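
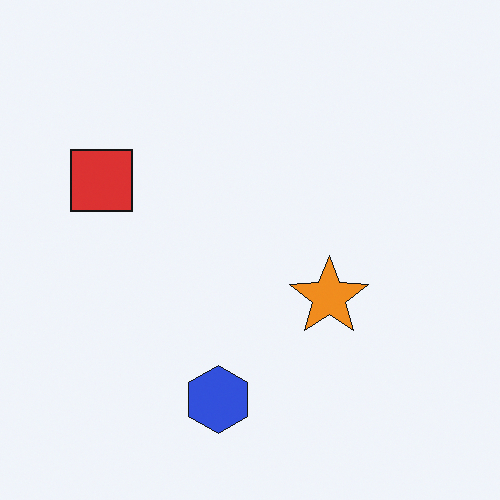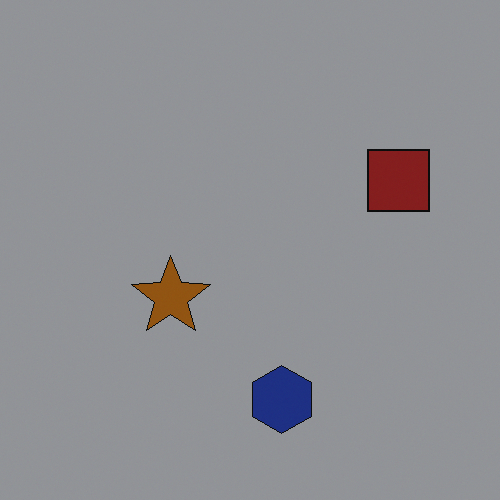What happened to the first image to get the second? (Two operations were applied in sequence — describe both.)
The transformation is: substantially darkened, then flipped horizontally (left ↔ right).

Every pixel — background and shapes alike — is uniformly darkened. The red square is in the left of the first image and the right of the second — shapes on opposite sides of the vertical midline have swapped in a mirror flip.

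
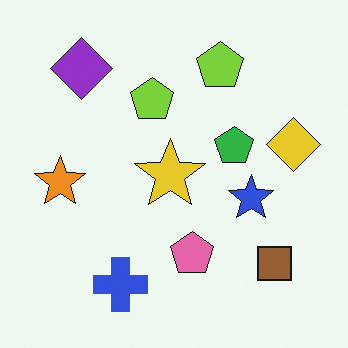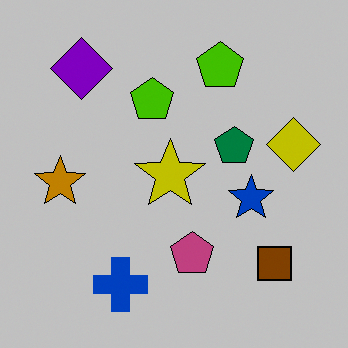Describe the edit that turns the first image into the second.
It was aggressively posterized.

Each flat color has snapped to a coarser quantized level — most visibly, the near-white background has dropped to a flat grey.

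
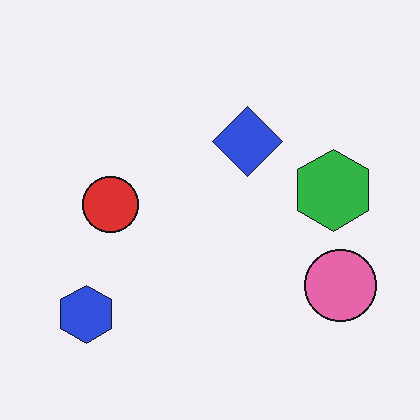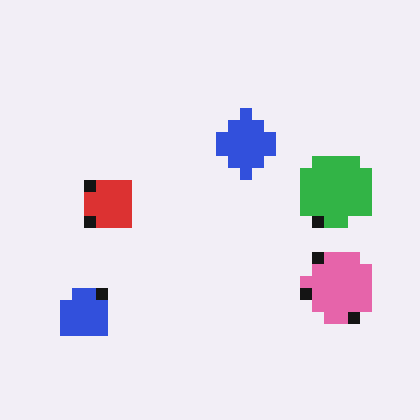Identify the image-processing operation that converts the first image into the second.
This is the original image heavily pixelated into large blocks.

Shapes are reduced to large square blocks; fine edges and outlines are lost — a downscale-then-upscale (mosaic) effect.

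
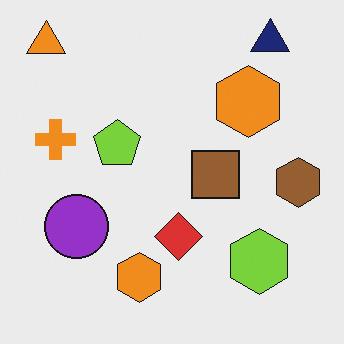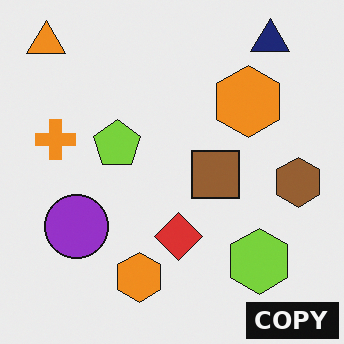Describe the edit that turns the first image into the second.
It was watermarked with the text "COPY" in the lower-right corner.

A dark label reading "COPY" appears in the lower-right corner.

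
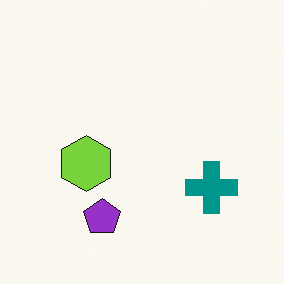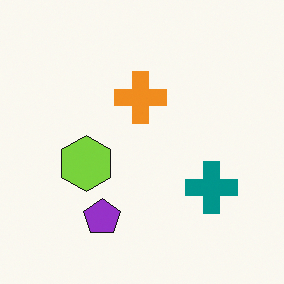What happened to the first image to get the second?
The image was overlaid with an additional orange cross.

An orange cross appears in the second image that is absent from the first.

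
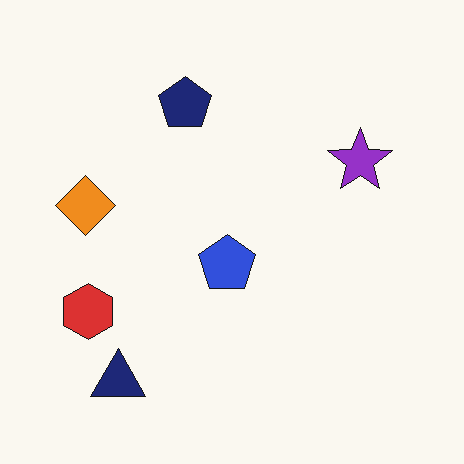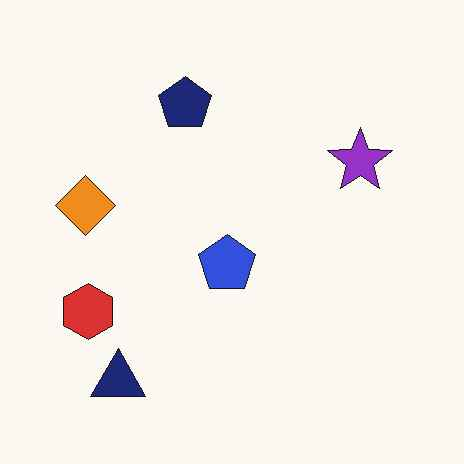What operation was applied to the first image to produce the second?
The transformation is: JPEG-compressed with visible artifacts.

Blocky 8×8 compression artifacts appear around shape edges and the flat background shows ringing — characteristic JPEG degradation.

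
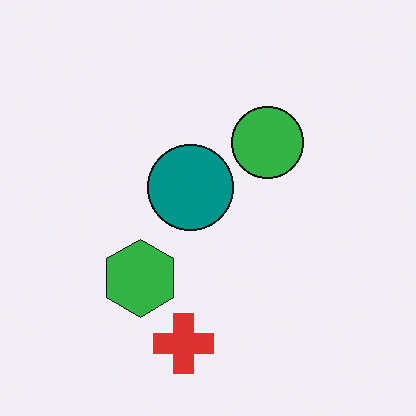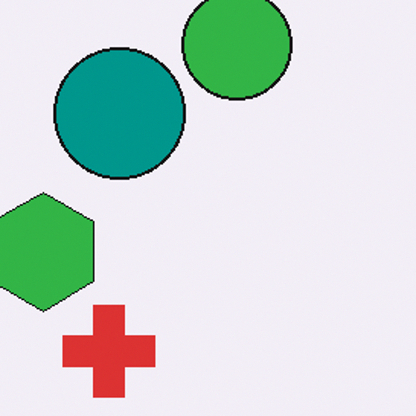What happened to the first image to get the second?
The second image is the first cropped slightly and scaled back up.

The visible shapes are larger and the field of view is narrower; shapes near the original edges may be partly or wholly outside the frame — a crop-and-rescale.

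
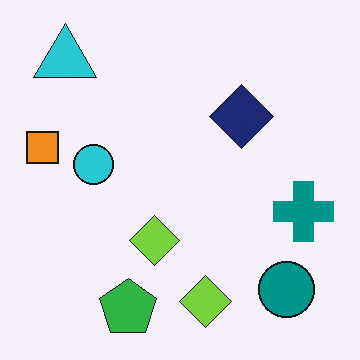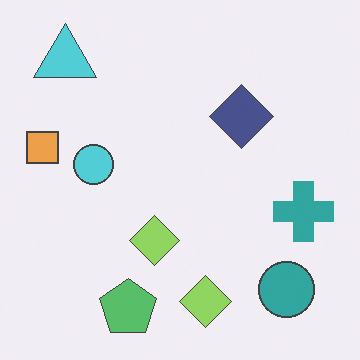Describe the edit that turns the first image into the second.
Given slightly reduced contrast.

Tones are pushed toward mid-grey across the whole image — a global contrast change.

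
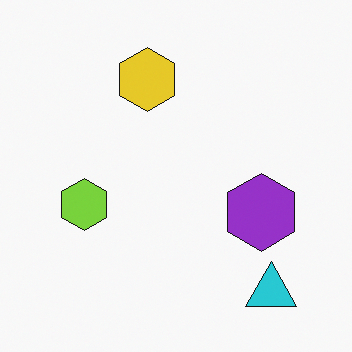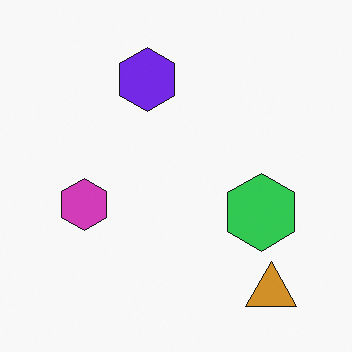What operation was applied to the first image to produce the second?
This is the original image hue-shifted by a large amount.

Every shape's color has rotated by the same amount around the hue wheel — a uniform hue shift.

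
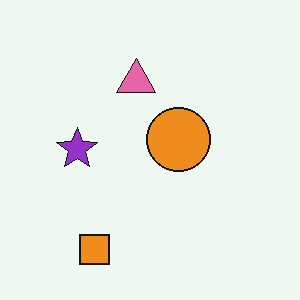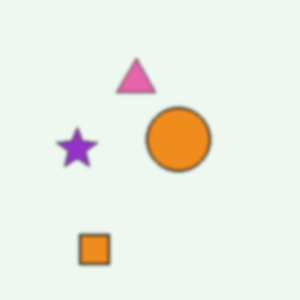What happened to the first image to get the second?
The image was lightly blurred.

Shape edges and outlines are uniformly softened across the whole image.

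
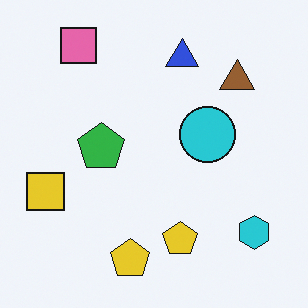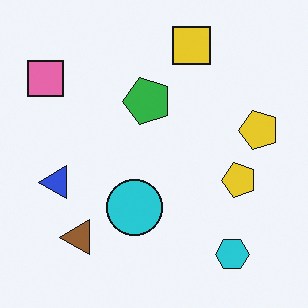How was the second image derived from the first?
The second image is the first transposed (reflected across the top-left ↔ bottom-right diagonal).

Shapes have swapped their row and column positions — what was in the top-right is now in the bottom-left — a diagonal reflection.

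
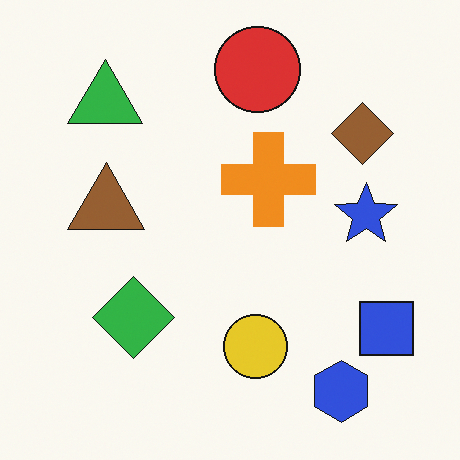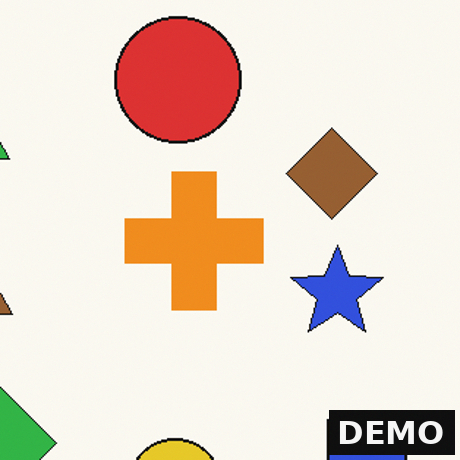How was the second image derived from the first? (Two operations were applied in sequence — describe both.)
The image was cropped to a modestly smaller region and rescaled, then watermarked with the text "DEMO" in the lower-right corner.

The visible shapes are larger and the field of view is narrower; shapes near the original edges may be partly or wholly outside the frame — a crop-and-rescale. A dark label reading "DEMO" appears in the lower-right corner.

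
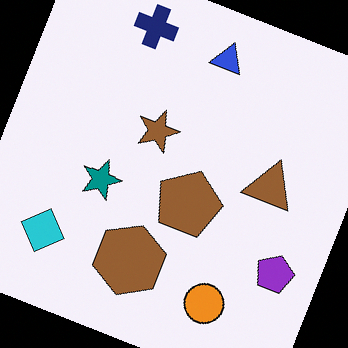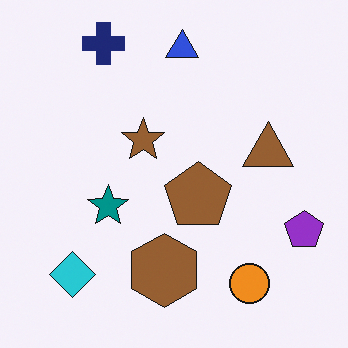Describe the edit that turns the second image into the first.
The image was rotated clockwise by a moderate amount.

Every shape is tilted by the same angle and the image corners show triangular fill wedges — a whole-image rotation by a non-right angle.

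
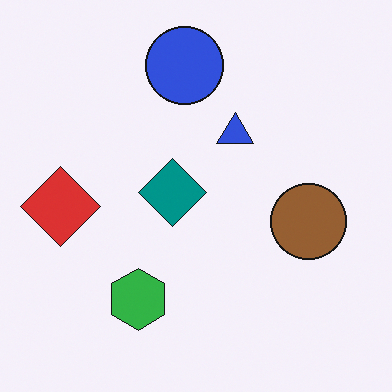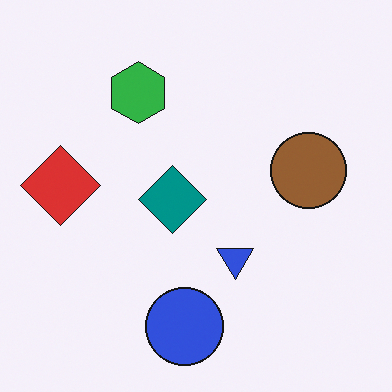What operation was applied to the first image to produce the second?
Flipped vertically (top ↔ bottom).

The blue circle is in the top of the first image and the bottom of the second — shapes on opposite sides of the horizontal midline have swapped in a mirror flip.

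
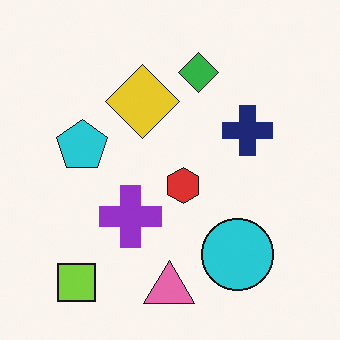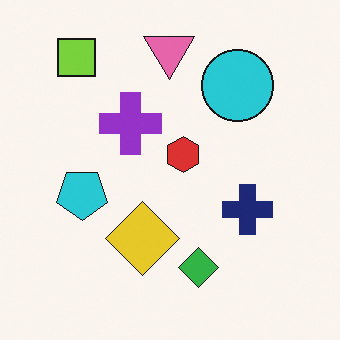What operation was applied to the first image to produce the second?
It was flipped vertically (top ↔ bottom).

The pink triangle is in the bottom of the first image and the top of the second — shapes on opposite sides of the horizontal midline have swapped in a mirror flip.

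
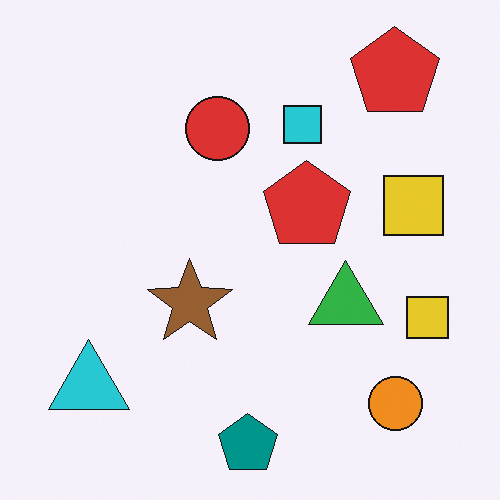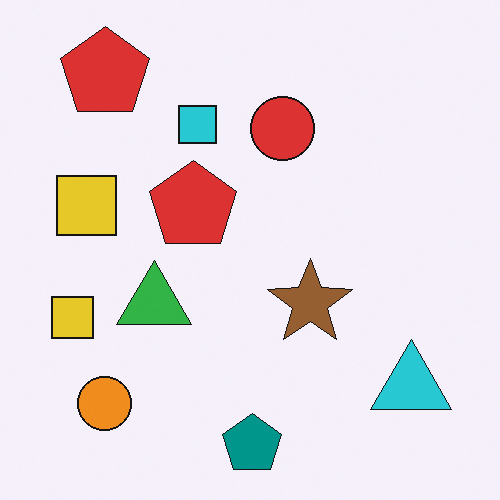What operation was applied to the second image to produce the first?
The first image is the second flipped horizontally (left ↔ right).

The cyan triangle is in the bottom-right of the second image and the bottom-left of the first — shapes on opposite sides of the vertical midline have swapped in a mirror flip.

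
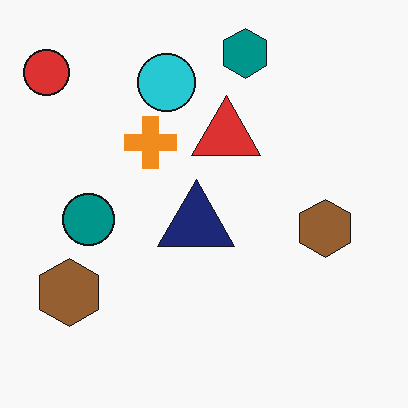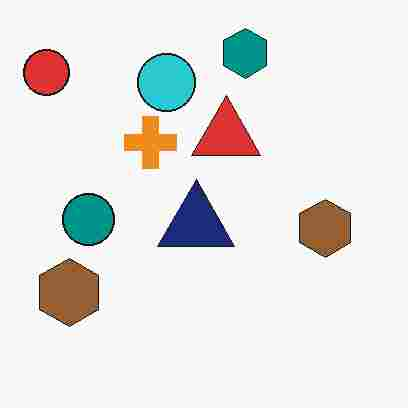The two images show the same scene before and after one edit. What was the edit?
The second image is the first degraded with heavy JPEG compression.

Blocky 8×8 compression artifacts appear around shape edges and the flat background shows ringing — characteristic JPEG degradation.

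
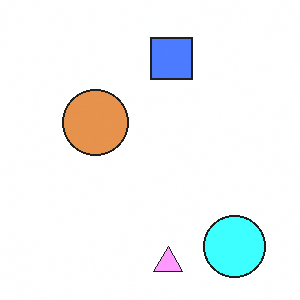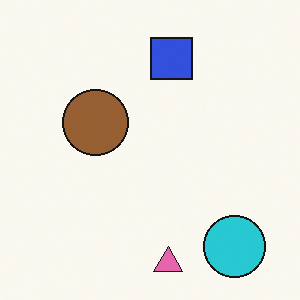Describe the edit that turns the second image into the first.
The first image is the second substantially brightened.

Every pixel — background and shapes alike — is uniformly brightened.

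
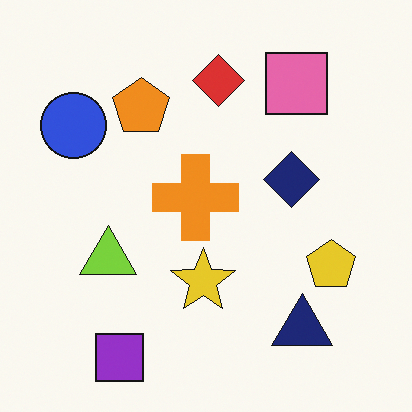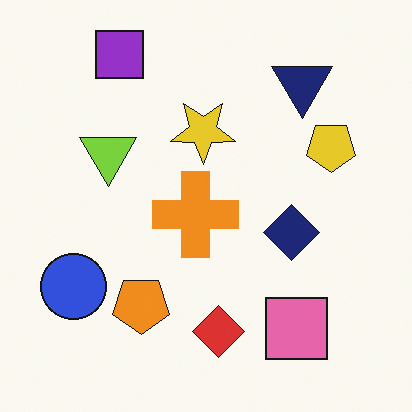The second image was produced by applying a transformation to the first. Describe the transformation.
The transformation is: flipped vertically (top ↔ bottom).

The purple square is in the bottom-left of the first image and the top-left of the second — shapes on opposite sides of the horizontal midline have swapped in a mirror flip.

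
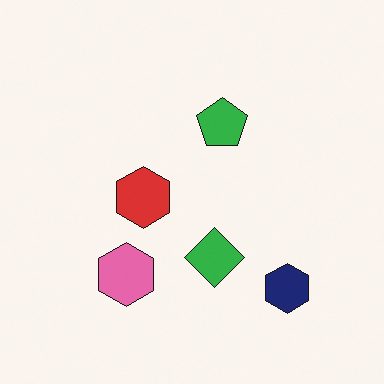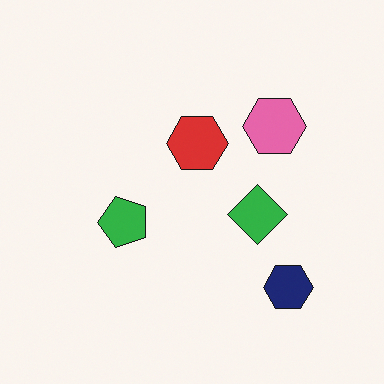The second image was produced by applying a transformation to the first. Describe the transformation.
It was transposed (reflected across the top-left ↔ bottom-right diagonal).

Shapes have swapped their row and column positions — what was in the top-right is now in the bottom-left — a diagonal reflection.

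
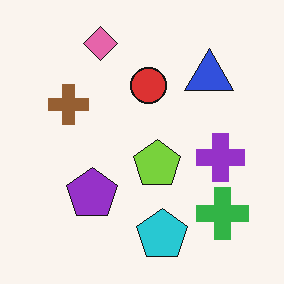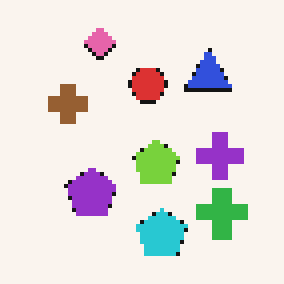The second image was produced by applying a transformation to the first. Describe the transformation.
This is the original image lightly pixelated (a mild mosaic effect).

Shapes are reduced to large square blocks; fine edges and outlines are lost — a downscale-then-upscale (mosaic) effect.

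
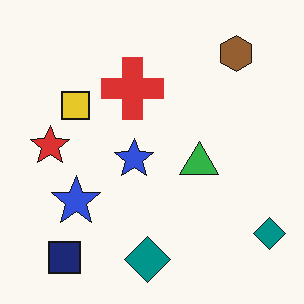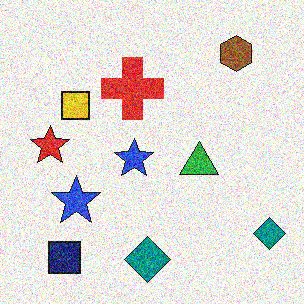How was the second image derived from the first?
This is the original image degraded with a thick layer of grain.

Random speckle covers the whole image, including the flat background.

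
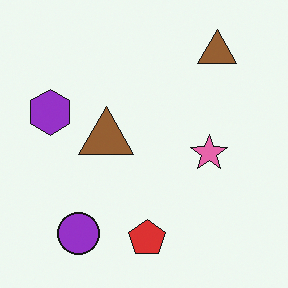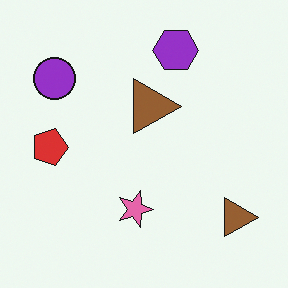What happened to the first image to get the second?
This is the original image rotated 90° clockwise.

The purple circle sits in the bottom-left of the first image and the top-left of the second — consistent with a whole-image 90° clockwise rotation.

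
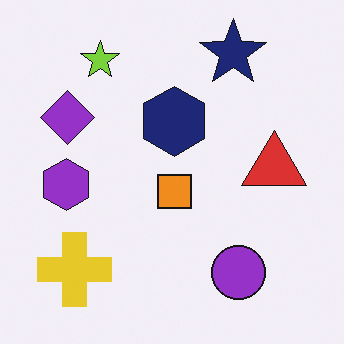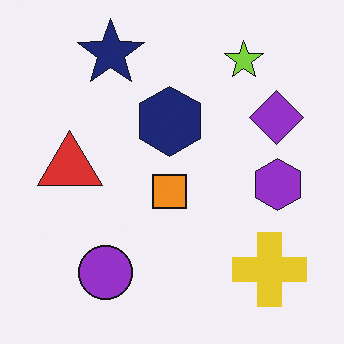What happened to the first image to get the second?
The second image is the first flipped horizontally (left ↔ right).

The purple hexagon is in the left of the first image and the right of the second — shapes on opposite sides of the vertical midline have swapped in a mirror flip.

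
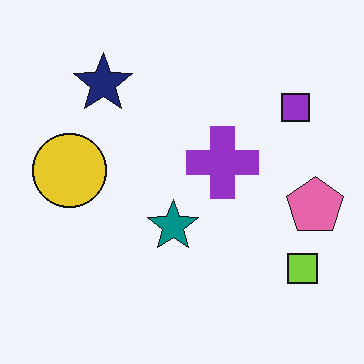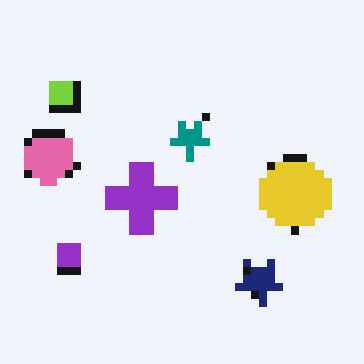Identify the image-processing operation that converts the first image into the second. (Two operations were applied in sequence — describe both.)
The image was rotated 180°, then moderately pixelated.

The lime square sits in the bottom-right of the first image and the top-left of the second — consistent with a whole-image 180° rotation. Shapes are reduced to large square blocks; fine edges and outlines are lost — a downscale-then-upscale (mosaic) effect.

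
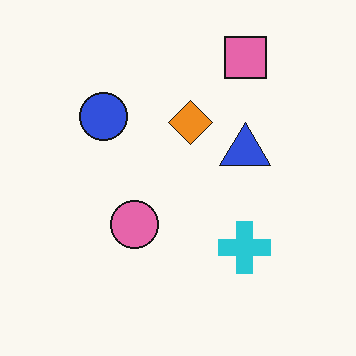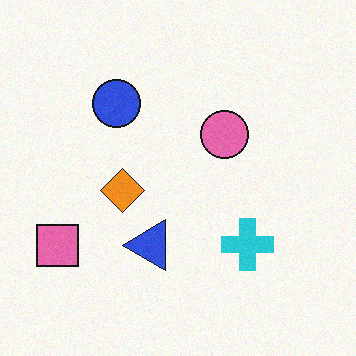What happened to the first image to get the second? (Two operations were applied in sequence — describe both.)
It was degraded with a light layer of grain, then transposed (reflected across the top-left ↔ bottom-right diagonal).

Random speckle covers the whole image, including the flat background. Shapes have swapped their row and column positions — what was in the top-right is now in the bottom-left — a diagonal reflection.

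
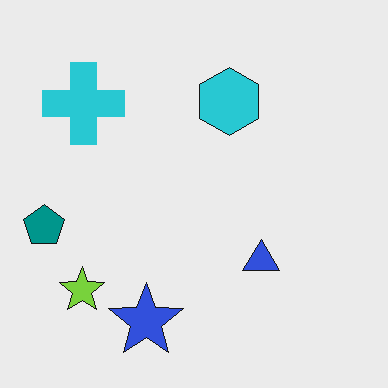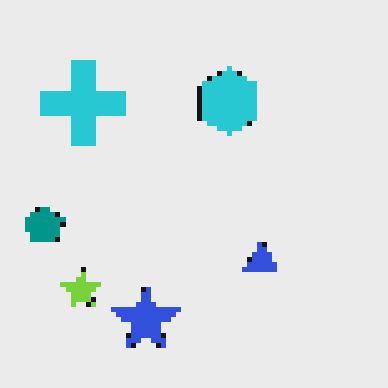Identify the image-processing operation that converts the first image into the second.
The transformation is: lightly pixelated (a mild mosaic effect).

Shapes are reduced to large square blocks; fine edges and outlines are lost — a downscale-then-upscale (mosaic) effect.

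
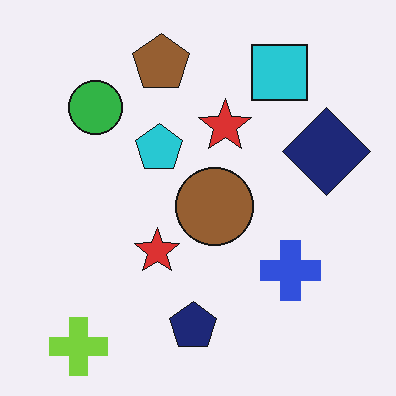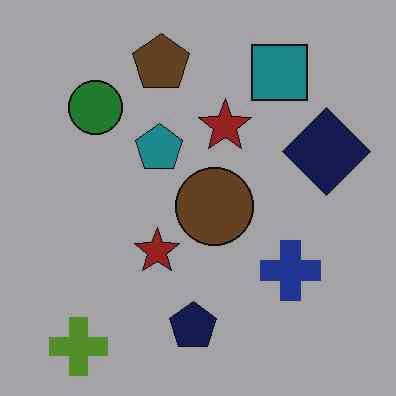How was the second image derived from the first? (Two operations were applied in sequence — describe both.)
The transformation is: degraded with heavy JPEG compression, then substantially darkened.

Blocky 8×8 compression artifacts appear around shape edges and the flat background shows ringing — characteristic JPEG degradation. Every pixel — background and shapes alike — is uniformly darkened.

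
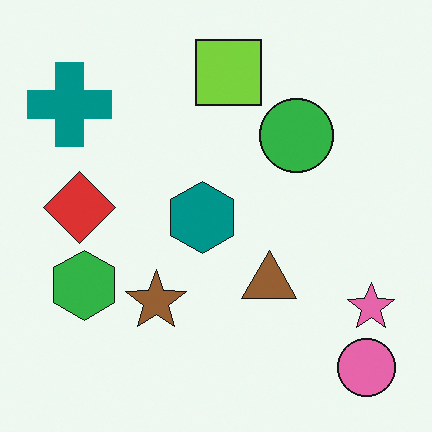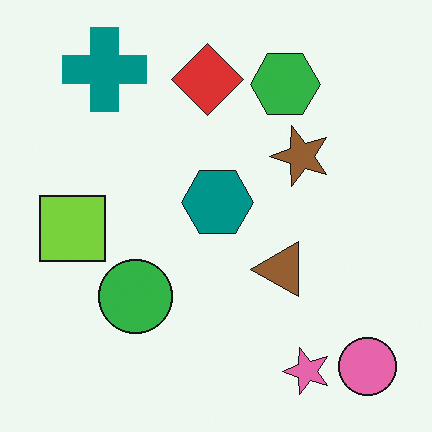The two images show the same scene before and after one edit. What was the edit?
The image was transposed (reflected across the top-left ↔ bottom-right diagonal).

Shapes have swapped their row and column positions — what was in the top-right is now in the bottom-left — a diagonal reflection.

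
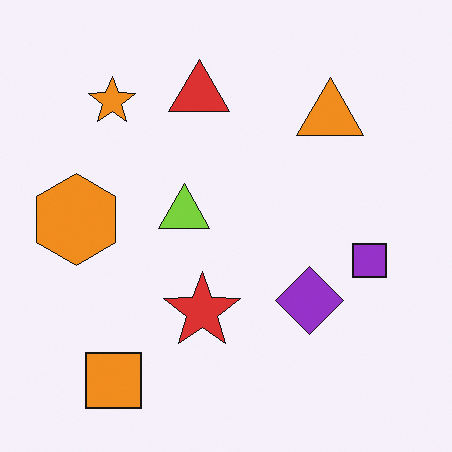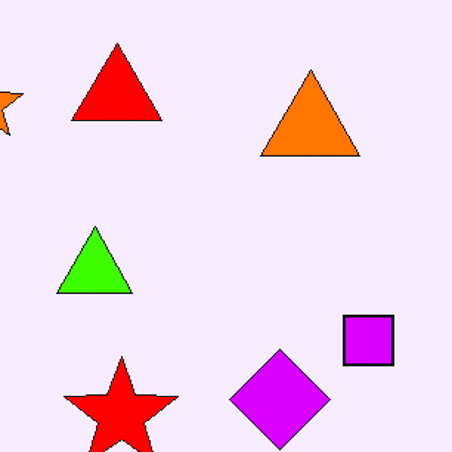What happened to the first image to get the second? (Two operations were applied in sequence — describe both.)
This is the original image cropped slightly and scaled back up, then made much more vivid (saturation change).

The visible shapes are larger and the field of view is narrower; shapes near the original edges may be partly or wholly outside the frame — a crop-and-rescale. All colors are more vivid — a global saturation change.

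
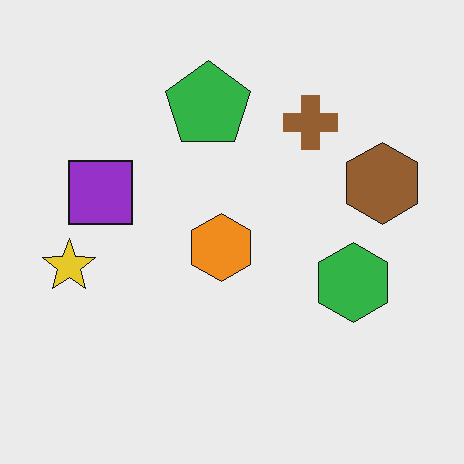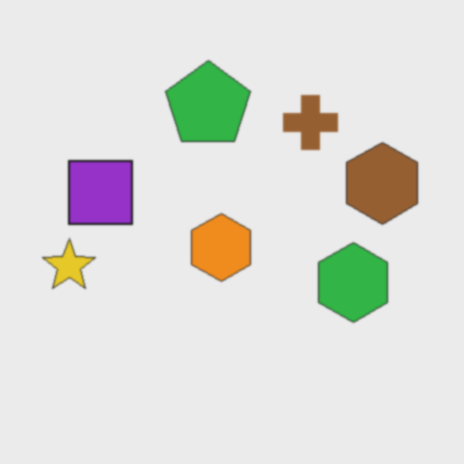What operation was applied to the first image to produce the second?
The second image is the first given a subtle gaussian blur.

Shape edges and outlines are uniformly softened across the whole image.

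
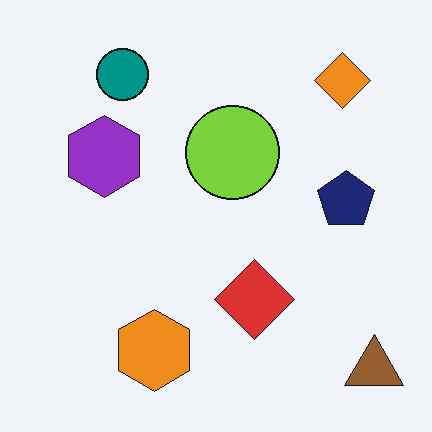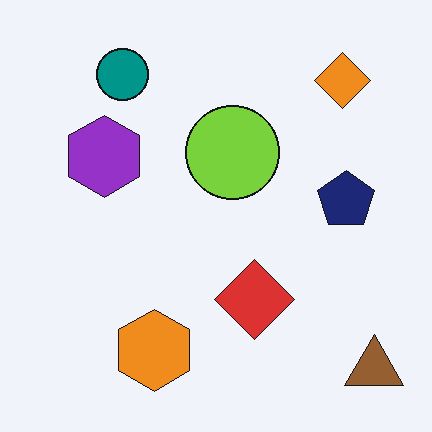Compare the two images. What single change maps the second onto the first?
Given moderate JPEG compression.

Blocky 8×8 compression artifacts appear around shape edges and the flat background shows ringing — characteristic JPEG degradation.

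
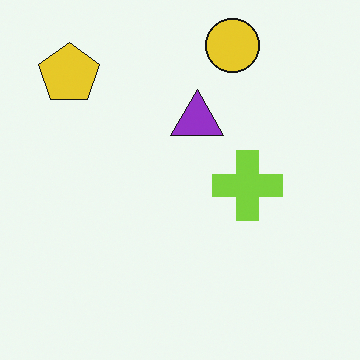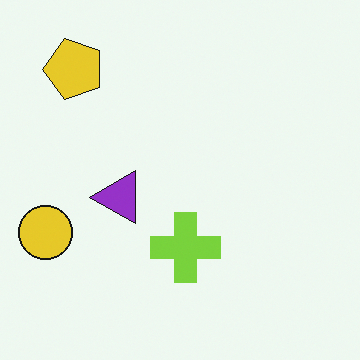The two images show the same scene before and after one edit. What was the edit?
The image was transposed (reflected across the top-left ↔ bottom-right diagonal).

Shapes have swapped their row and column positions — what was in the top-right is now in the bottom-left — a diagonal reflection.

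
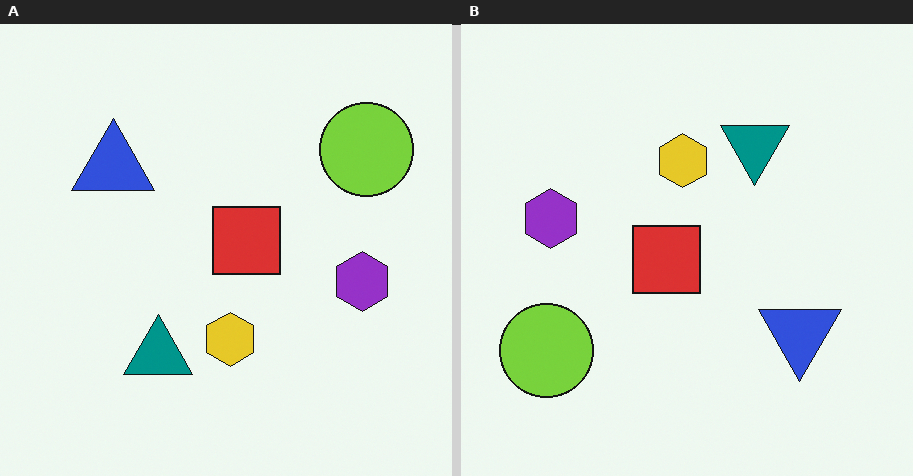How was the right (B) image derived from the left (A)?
This is the original image rotated 180°.

The lime circle sits in the top-right of the left (A) image and the bottom-left of the right (B) — consistent with a whole-image 180° rotation.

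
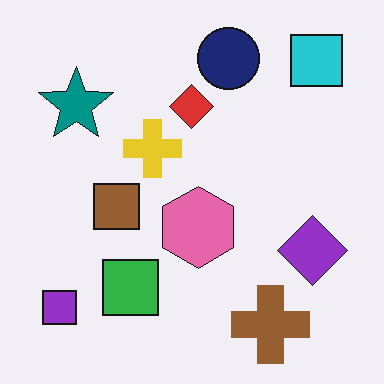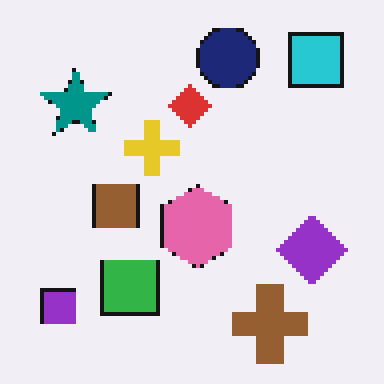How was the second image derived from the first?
It was lightly pixelated (a mild mosaic effect).

Shapes are reduced to large square blocks; fine edges and outlines are lost — a downscale-then-upscale (mosaic) effect.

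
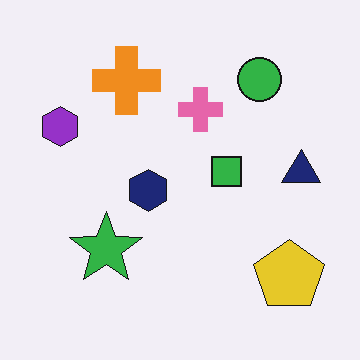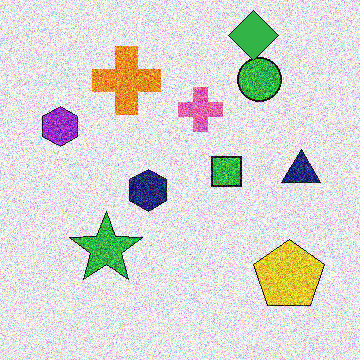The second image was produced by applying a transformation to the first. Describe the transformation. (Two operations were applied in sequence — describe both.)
This is the original image degraded with heavy additive noise, then overlaid with an additional green diamond.

Random speckle covers the whole image, including the flat background. A green diamond appears in the second image that is absent from the first.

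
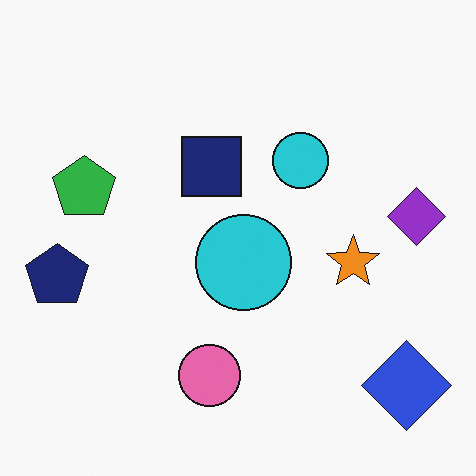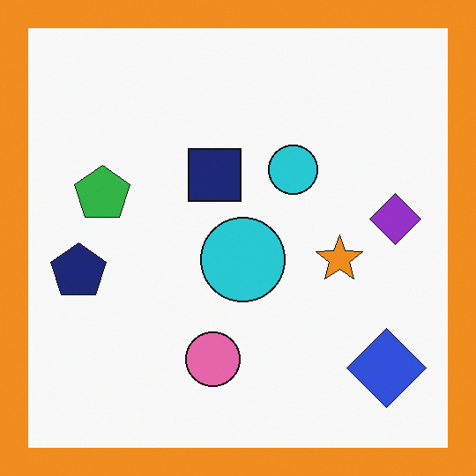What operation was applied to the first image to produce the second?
Framed with a orange border.

A solid orange frame runs around the edge of the second image, with the content slightly shrunk inside it.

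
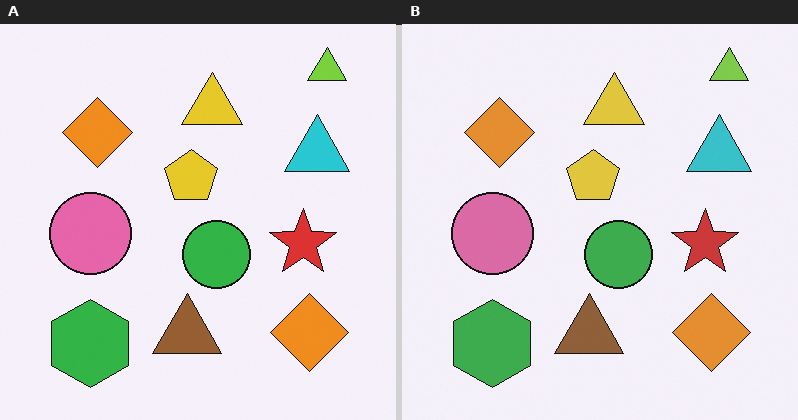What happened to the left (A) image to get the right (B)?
The transformation is: slightly desaturated.

All colors are more muted and greyish — a global saturation change.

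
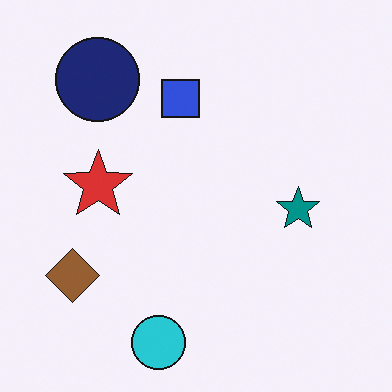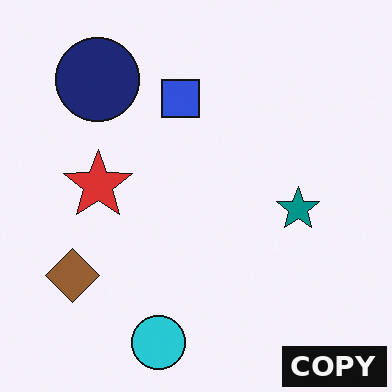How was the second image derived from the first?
The second image is the first watermarked with the text "COPY" in the lower-right corner.

A dark label reading "COPY" appears in the lower-right corner.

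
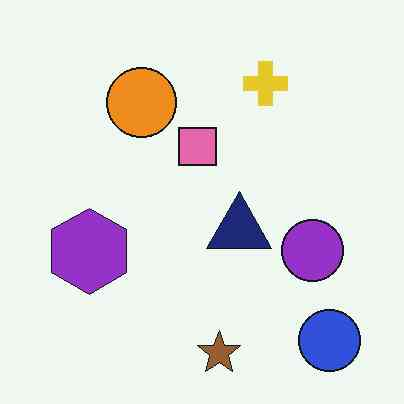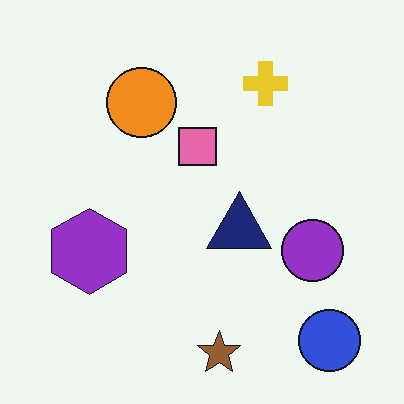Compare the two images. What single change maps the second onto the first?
JPEG-compressed with visible artifacts.

Blocky 8×8 compression artifacts appear around shape edges and the flat background shows ringing — characteristic JPEG degradation.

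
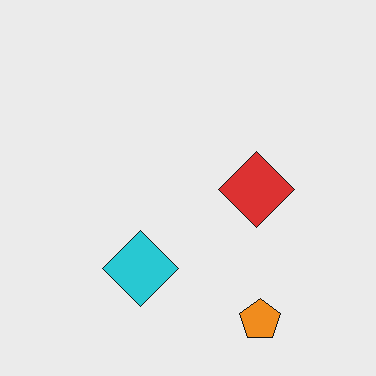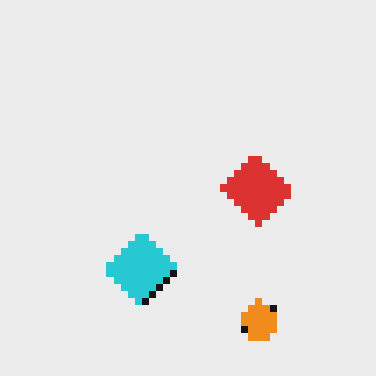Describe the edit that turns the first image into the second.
The image was pixelated into visible square blocks.

Shapes are reduced to large square blocks; fine edges and outlines are lost — a downscale-then-upscale (mosaic) effect.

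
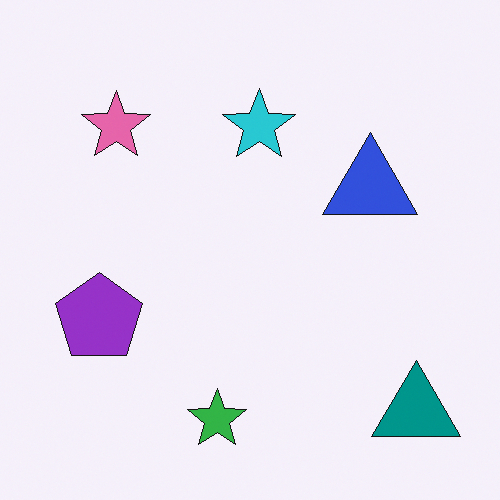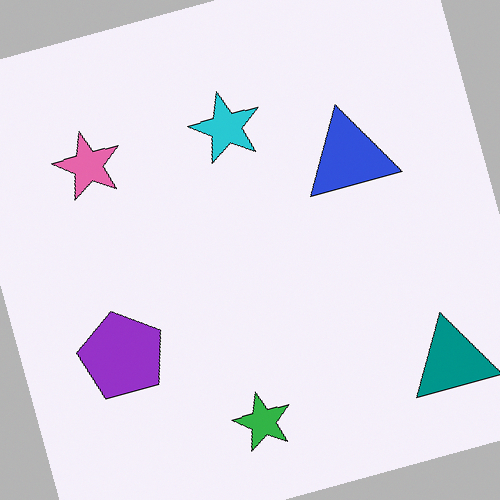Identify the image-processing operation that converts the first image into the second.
The image was rotated counter-clockwise by a clearly visible amount.

Every shape is tilted by the same angle and the image corners show triangular fill wedges — a whole-image rotation by a non-right angle.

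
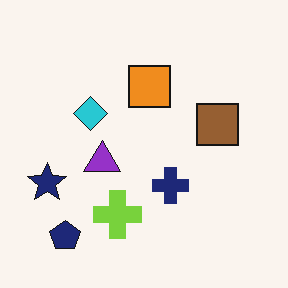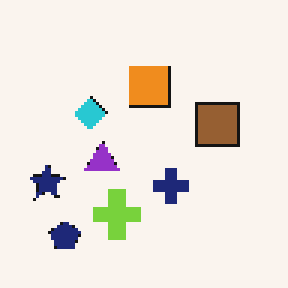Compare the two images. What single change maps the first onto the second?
The second image is the first mildly pixelated.

Shapes are reduced to large square blocks; fine edges and outlines are lost — a downscale-then-upscale (mosaic) effect.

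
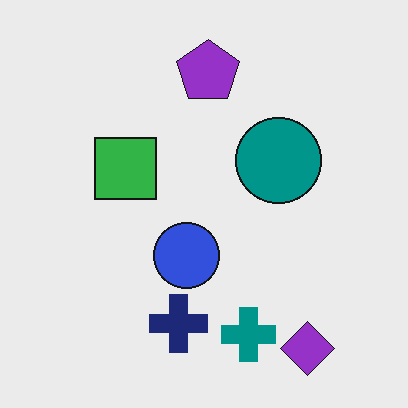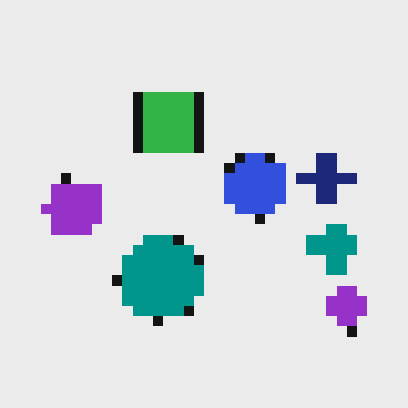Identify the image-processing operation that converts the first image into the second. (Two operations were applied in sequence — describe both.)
The image was heavily pixelated into large blocks, then transposed (reflected across the top-left ↔ bottom-right diagonal).

Shapes are reduced to large square blocks; fine edges and outlines are lost — a downscale-then-upscale (mosaic) effect. Shapes have swapped their row and column positions — what was in the top-right is now in the bottom-left — a diagonal reflection.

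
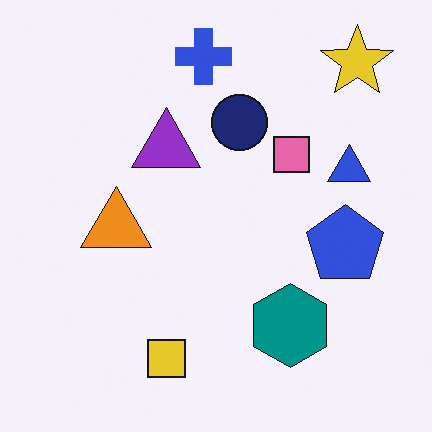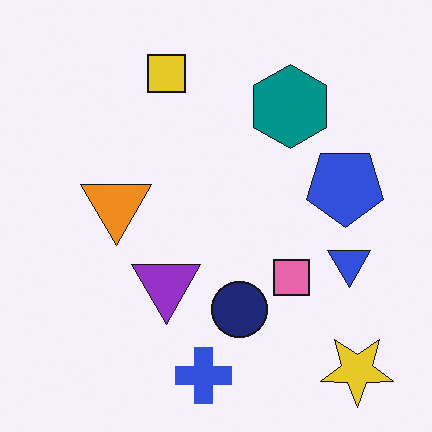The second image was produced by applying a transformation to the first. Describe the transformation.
It was flipped vertically (top ↔ bottom).

The blue cross is in the top of the first image and the bottom of the second — shapes on opposite sides of the horizontal midline have swapped in a mirror flip.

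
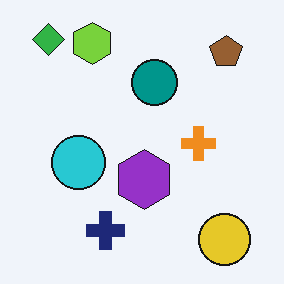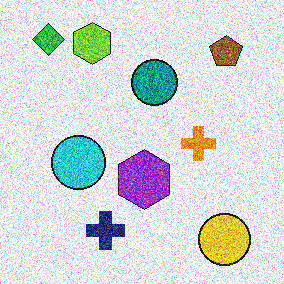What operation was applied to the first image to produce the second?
This is the original image degraded with heavy additive noise.

Random speckle covers the whole image, including the flat background.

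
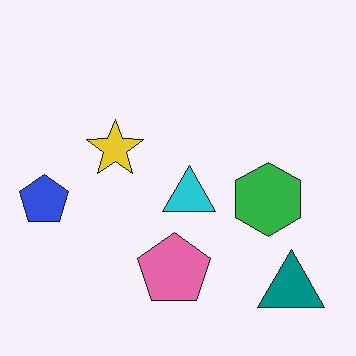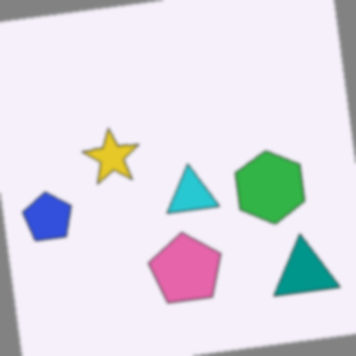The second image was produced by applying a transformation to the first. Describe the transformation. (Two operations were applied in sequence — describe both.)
Rotated counter-clockwise by a few degrees, then lightly blurred.

Every shape is tilted by the same angle and the image corners show triangular fill wedges — a whole-image rotation by a non-right angle. Shape edges and outlines are uniformly softened across the whole image.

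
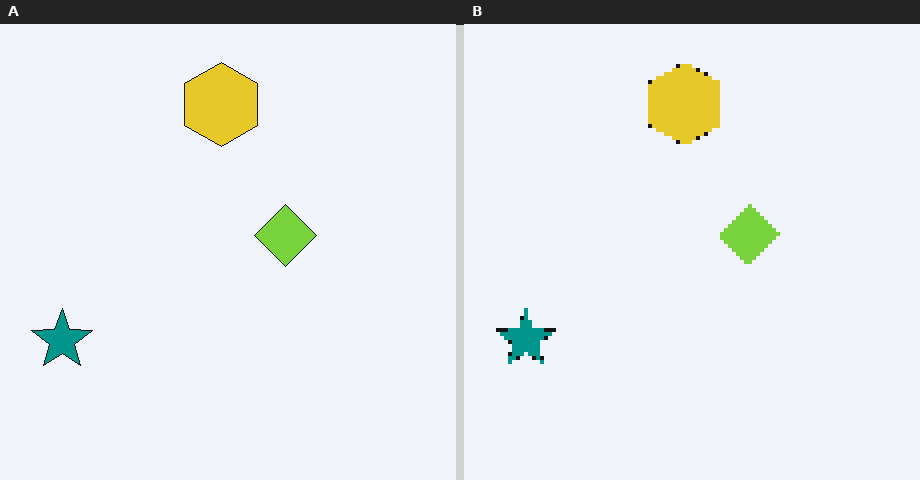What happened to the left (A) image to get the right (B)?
Lightly pixelated (a mild mosaic effect).

Shapes are reduced to large square blocks; fine edges and outlines are lost — a downscale-then-upscale (mosaic) effect.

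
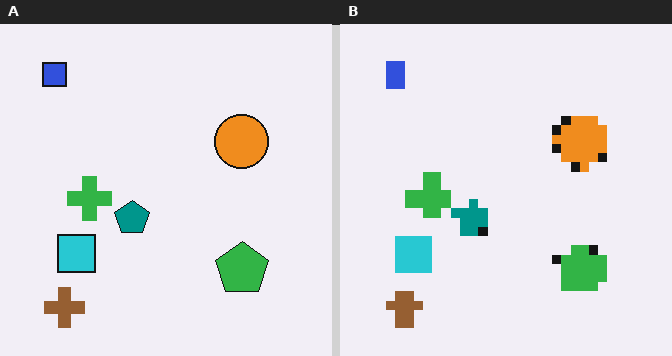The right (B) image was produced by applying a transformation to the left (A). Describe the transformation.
This is the original image coarsely pixelated.

Shapes are reduced to large square blocks; fine edges and outlines are lost — a downscale-then-upscale (mosaic) effect.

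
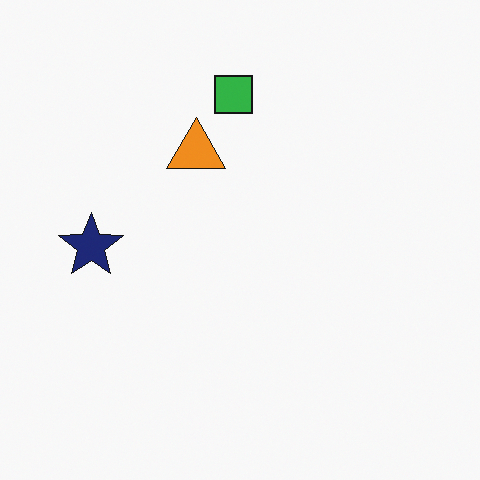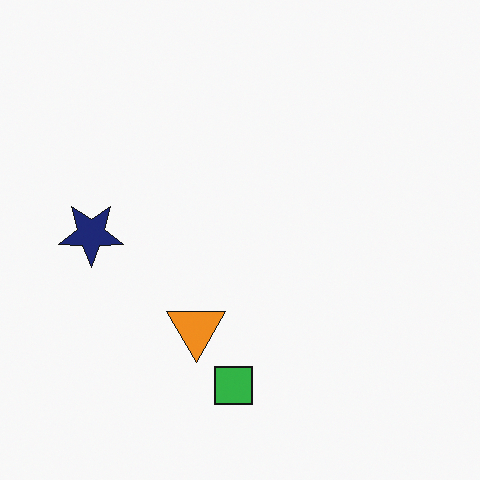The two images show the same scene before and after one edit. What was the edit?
This is the original image flipped vertically (top ↔ bottom).

The green square is in the top of the first image and the bottom of the second — shapes on opposite sides of the horizontal midline have swapped in a mirror flip.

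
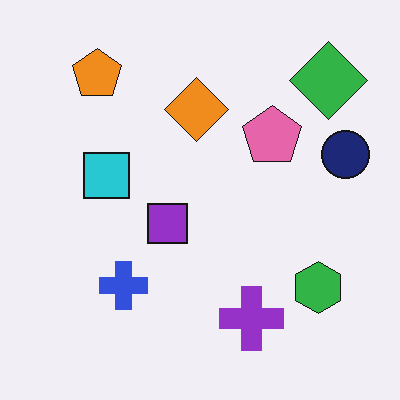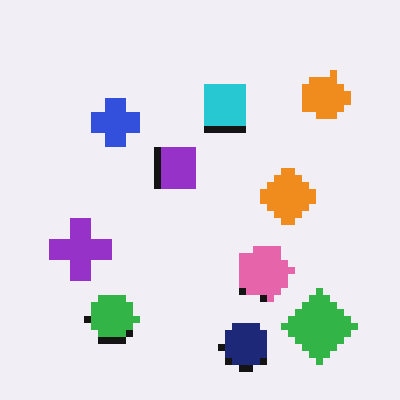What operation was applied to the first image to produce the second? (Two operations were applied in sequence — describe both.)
Rotated 90° clockwise, then moderately pixelated.

The green diamond sits in the top-right of the first image and the bottom-right of the second — consistent with a whole-image 90° clockwise rotation. Shapes are reduced to large square blocks; fine edges and outlines are lost — a downscale-then-upscale (mosaic) effect.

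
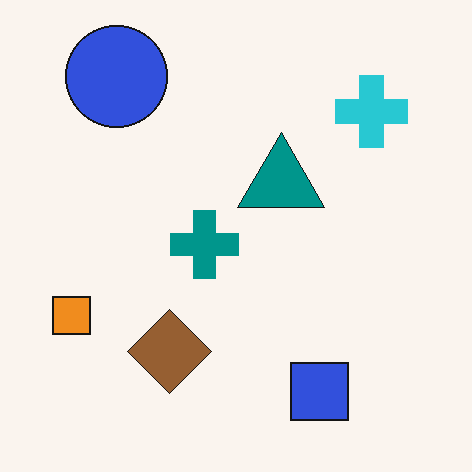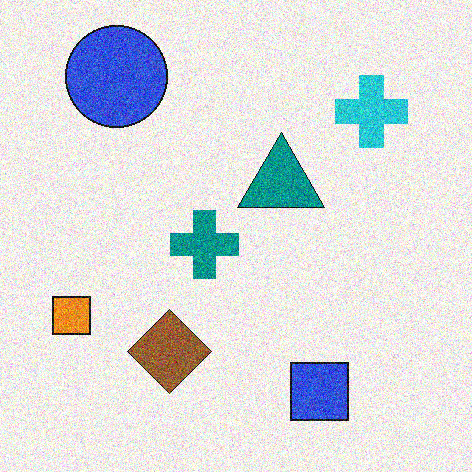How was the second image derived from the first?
This is the original image degraded with a thick layer of grain.

Random speckle covers the whole image, including the flat background.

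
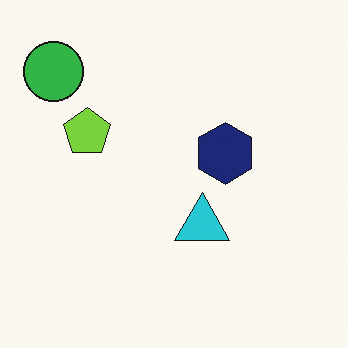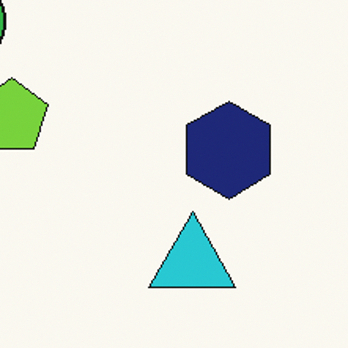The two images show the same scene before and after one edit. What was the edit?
The second image is the first cropped slightly and scaled back up.

The visible shapes are larger and the field of view is narrower; shapes near the original edges may be partly or wholly outside the frame — a crop-and-rescale.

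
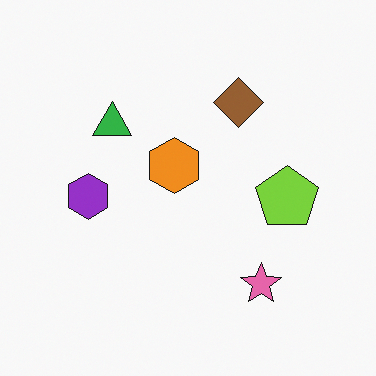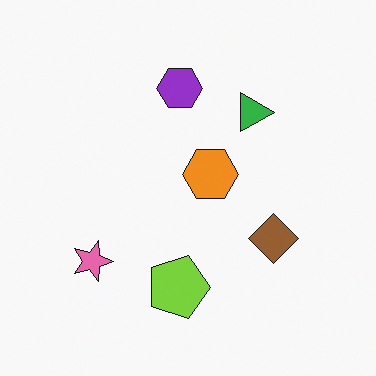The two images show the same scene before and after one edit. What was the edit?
The image was rotated 90° clockwise.

The pink star sits in the bottom-right of the first image and the bottom-left of the second — consistent with a whole-image 90° clockwise rotation.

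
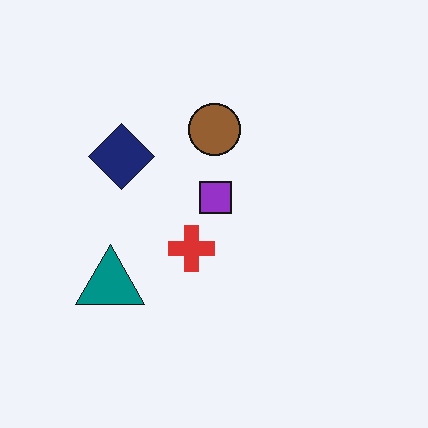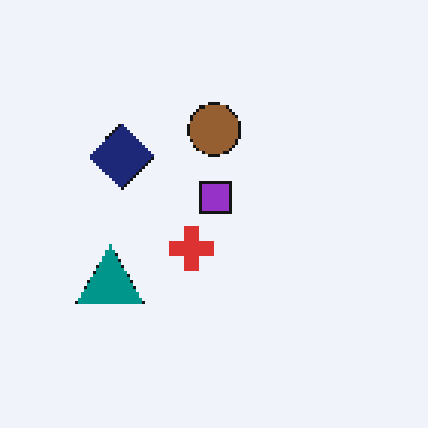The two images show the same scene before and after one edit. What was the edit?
Lightly pixelated (a mild mosaic effect).

Shapes are reduced to large square blocks; fine edges and outlines are lost — a downscale-then-upscale (mosaic) effect.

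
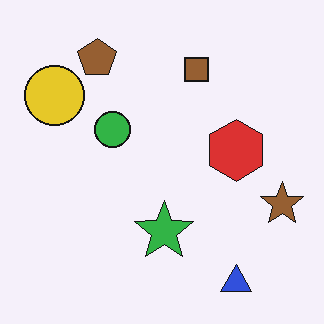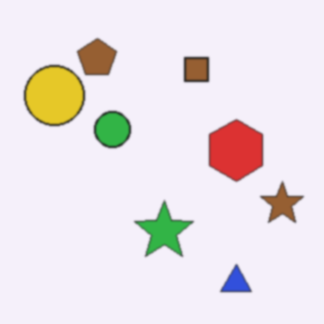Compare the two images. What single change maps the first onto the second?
The image was given a subtle gaussian blur.

Shape edges and outlines are uniformly softened across the whole image.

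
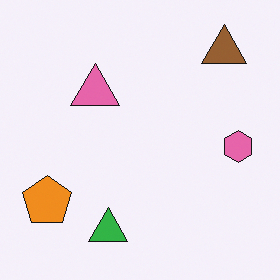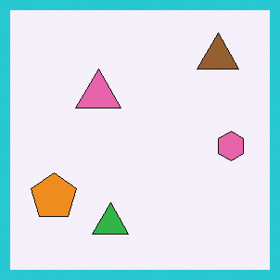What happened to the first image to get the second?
The transformation is: framed with a cyan border.

A solid cyan frame runs around the edge of the second image, with the content slightly shrunk inside it.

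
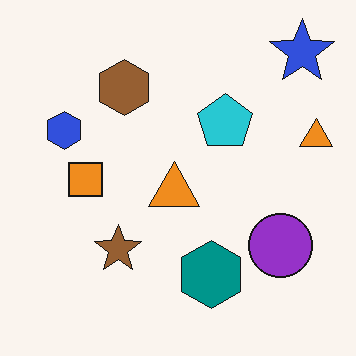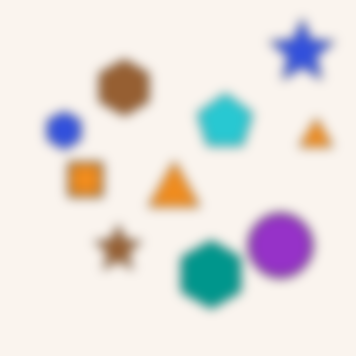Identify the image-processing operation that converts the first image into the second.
It was strongly gaussian-blurred.

Shape edges and outlines are uniformly softened across the whole image.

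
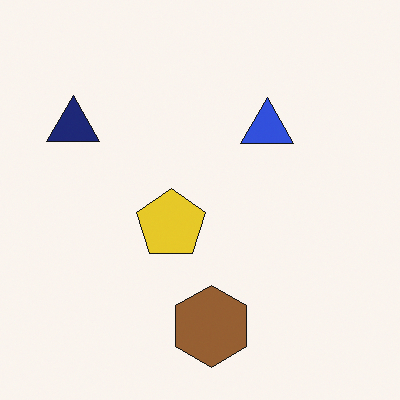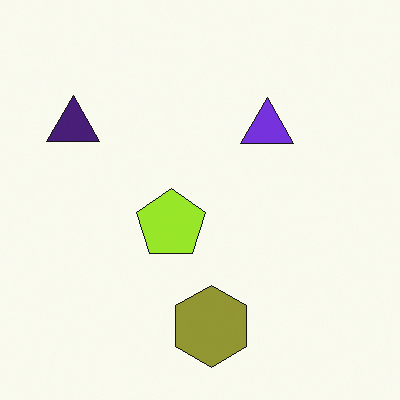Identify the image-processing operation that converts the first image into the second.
Hue-shifted slightly.

Every shape's color has rotated by the same amount around the hue wheel — a uniform hue shift.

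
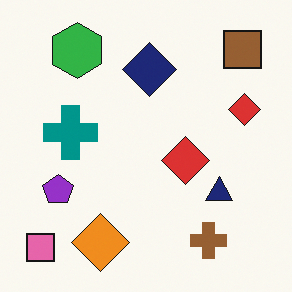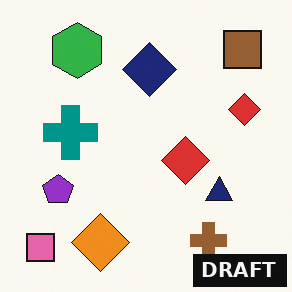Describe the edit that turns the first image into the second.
The image was watermarked with the text "DRAFT" in the lower-right corner.

A dark label reading "DRAFT" appears in the lower-right corner.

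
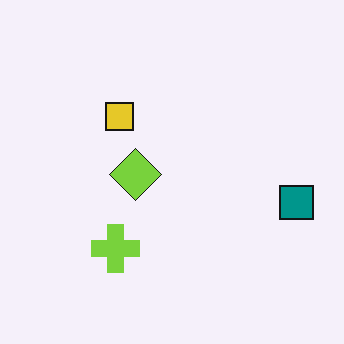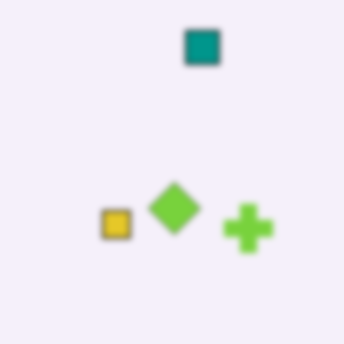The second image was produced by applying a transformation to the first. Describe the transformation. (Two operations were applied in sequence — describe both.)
Rotated 90° counter-clockwise, then moderately blurred.

The teal square sits in the right of the first image and the top of the second — consistent with a whole-image 90° counter-clockwise rotation. Shape edges and outlines are uniformly softened across the whole image.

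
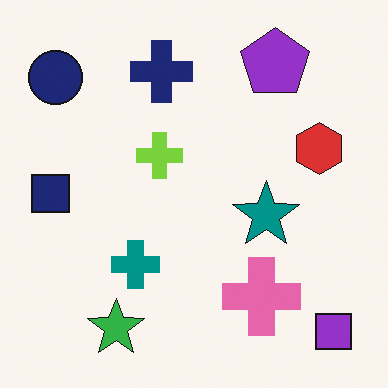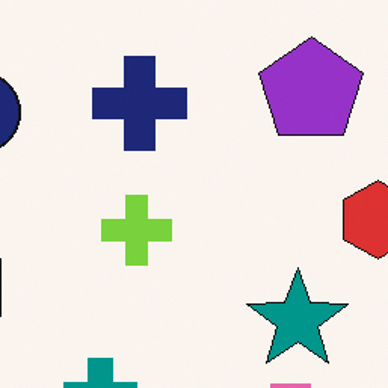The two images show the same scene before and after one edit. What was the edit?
It was cropped slightly and scaled back up.

The visible shapes are larger and the field of view is narrower; shapes near the original edges may be partly or wholly outside the frame — a crop-and-rescale.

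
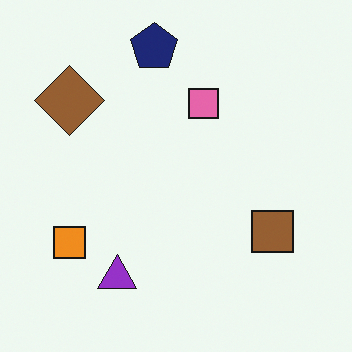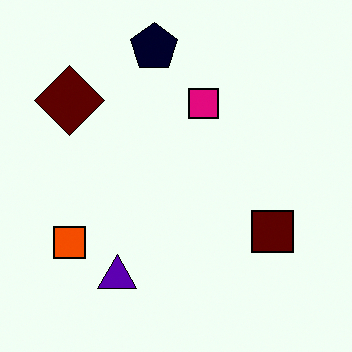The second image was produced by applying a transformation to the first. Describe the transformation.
This is the original image given much higher contrast.

Tones are pushed away from mid-grey across the whole image — a global contrast change.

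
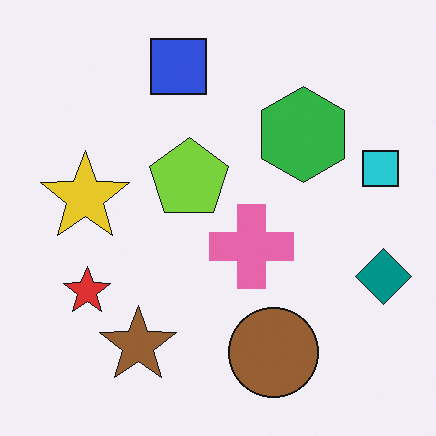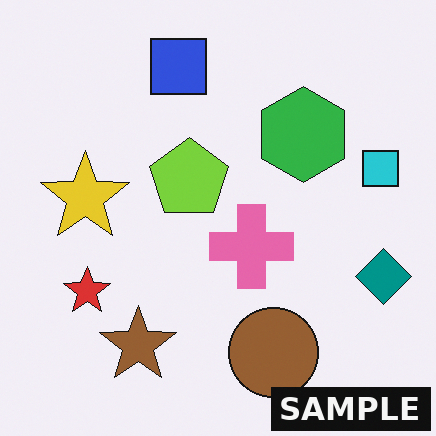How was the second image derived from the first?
This is the original image watermarked with the text "SAMPLE" in the lower-right corner.

A dark label reading "SAMPLE" appears in the lower-right corner.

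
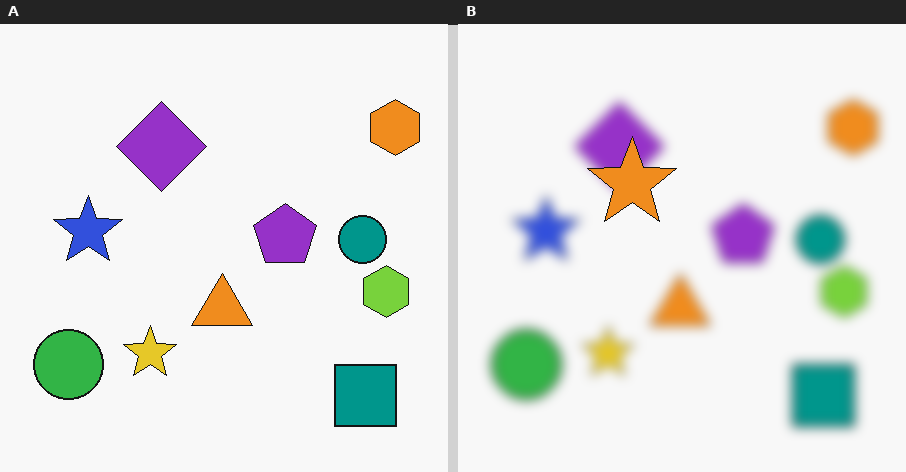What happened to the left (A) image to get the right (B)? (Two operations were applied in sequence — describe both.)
The image was strongly gaussian-blurred, then overlaid with an additional orange star.

Shape edges and outlines are uniformly softened across the whole image. An orange star appears in the right (B) image that is absent from the left (A).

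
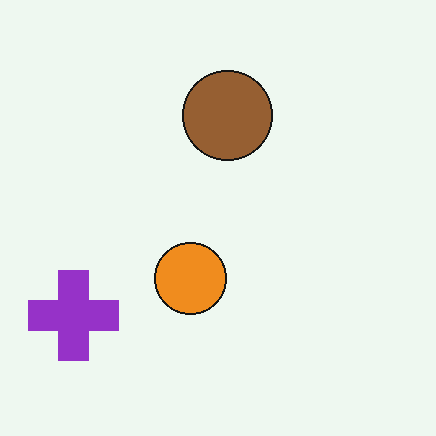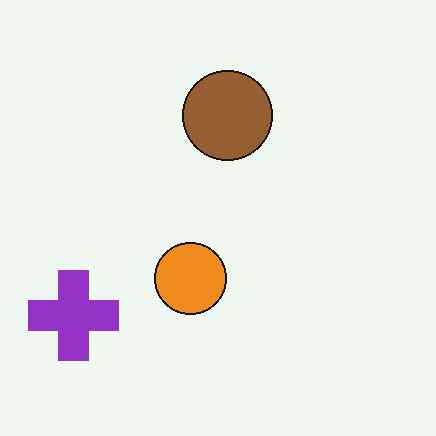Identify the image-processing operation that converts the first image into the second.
The image was JPEG-compressed with visible artifacts.

Blocky 8×8 compression artifacts appear around shape edges and the flat background shows ringing — characteristic JPEG degradation.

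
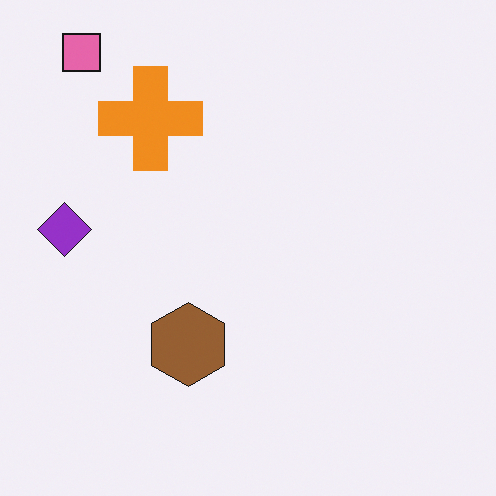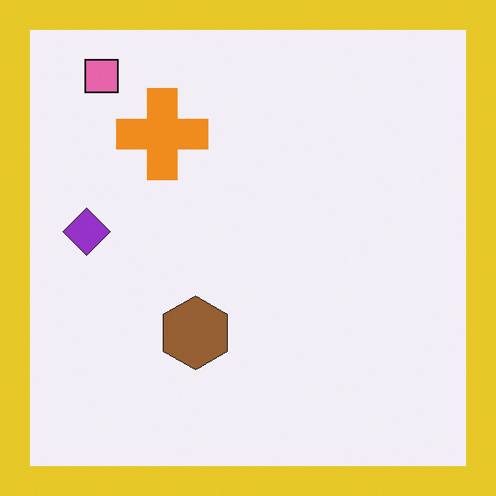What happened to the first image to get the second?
It was framed with a yellow border.

A solid yellow frame runs around the edge of the second image, with the content slightly shrunk inside it.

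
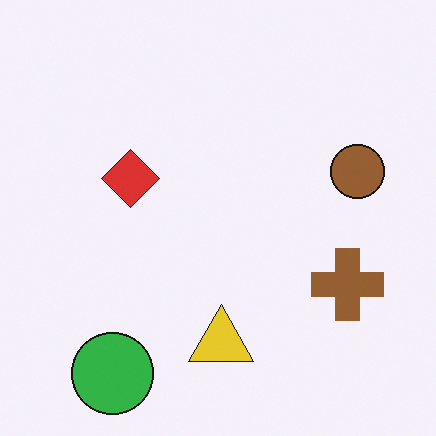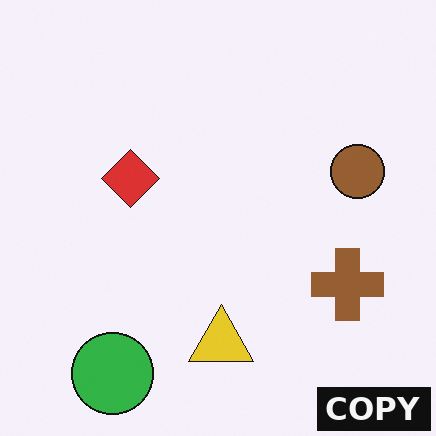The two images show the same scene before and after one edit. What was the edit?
The transformation is: watermarked with the text "COPY" in the lower-right corner.

A dark label reading "COPY" appears in the lower-right corner.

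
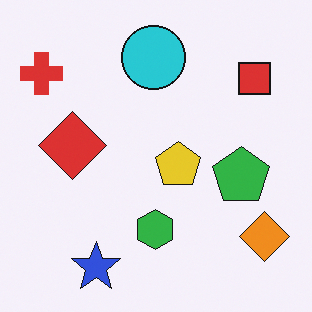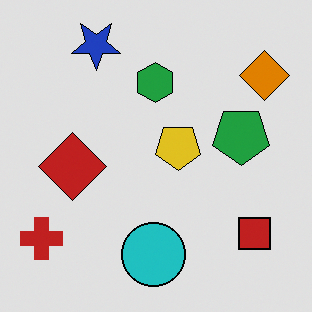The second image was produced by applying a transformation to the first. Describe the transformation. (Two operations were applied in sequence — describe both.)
Moderately posterized, then flipped vertically (top ↔ bottom).

Each flat color has snapped to a coarser quantized level — most visibly, the near-white background has dropped to a flat grey. The blue star is in the bottom-left of the first image and the top-left of the second — shapes on opposite sides of the horizontal midline have swapped in a mirror flip.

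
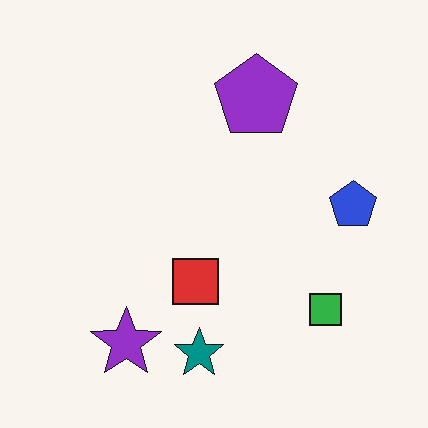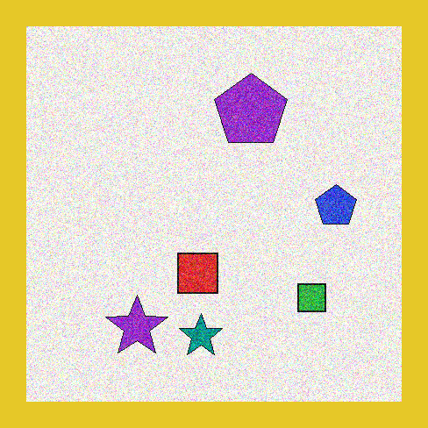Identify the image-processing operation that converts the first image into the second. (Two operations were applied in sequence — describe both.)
The image was degraded with a thick layer of grain, then framed with a yellow border.

Random speckle covers the whole image, including the flat background. A solid yellow frame runs around the edge of the second image, with the content slightly shrunk inside it.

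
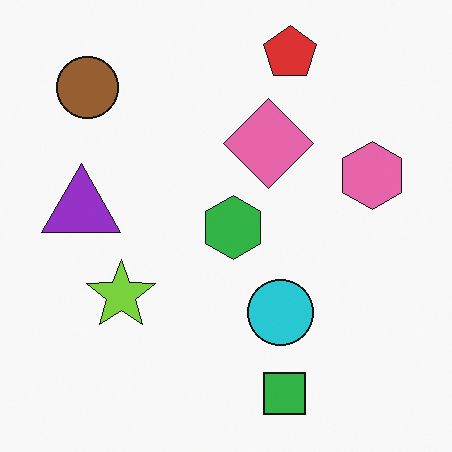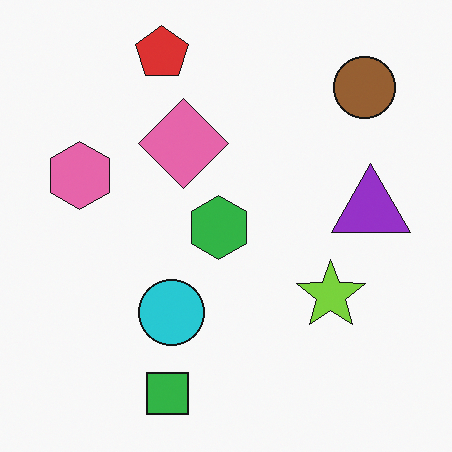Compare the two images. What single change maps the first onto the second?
The image was flipped horizontally (left ↔ right).

The pink hexagon is in the right of the first image and the left of the second — shapes on opposite sides of the vertical midline have swapped in a mirror flip.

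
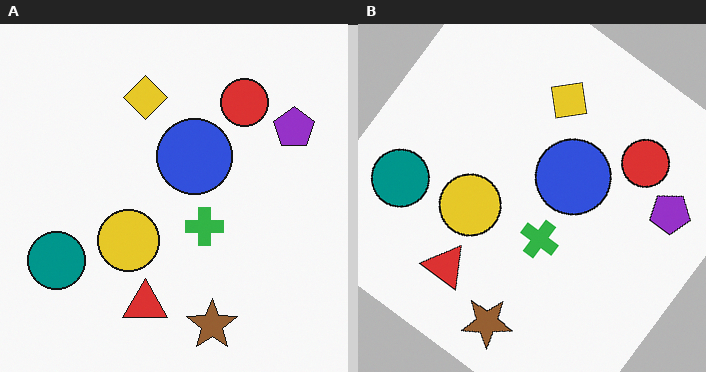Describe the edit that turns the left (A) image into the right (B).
Rotated clockwise by a large amount — several tens of degrees.

Every shape is tilted by the same angle and the image corners show triangular fill wedges — a whole-image rotation by a non-right angle.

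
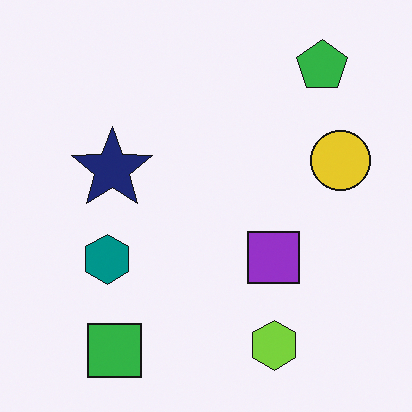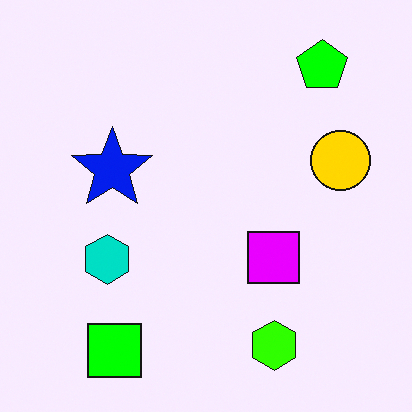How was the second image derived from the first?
Heavily oversaturated.

All colors are more vivid — a global saturation change.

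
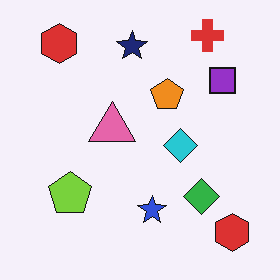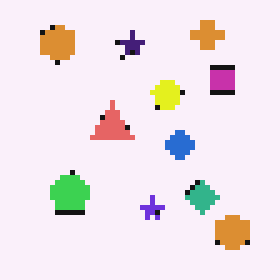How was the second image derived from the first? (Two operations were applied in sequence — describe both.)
The second image is the first mildly pixelated, then hue-shifted by a small amount.

Shapes are reduced to large square blocks; fine edges and outlines are lost — a downscale-then-upscale (mosaic) effect. Every shape's color has rotated by the same amount around the hue wheel — a uniform hue shift.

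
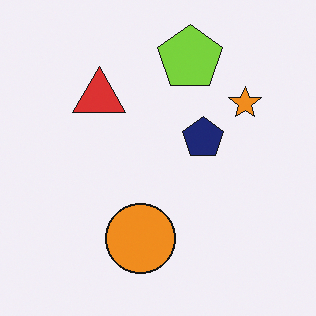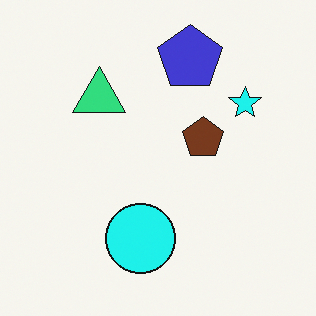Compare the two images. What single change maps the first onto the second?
Hue-shifted by a moderate amount.

Every shape's color has rotated by the same amount around the hue wheel — a uniform hue shift.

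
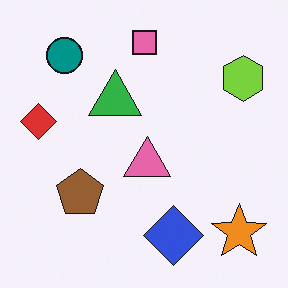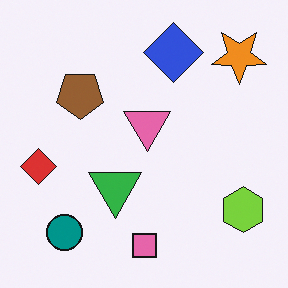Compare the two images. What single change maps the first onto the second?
It was flipped vertically (top ↔ bottom).

The pink square is in the top of the first image and the bottom of the second — shapes on opposite sides of the horizontal midline have swapped in a mirror flip.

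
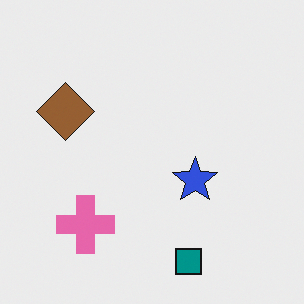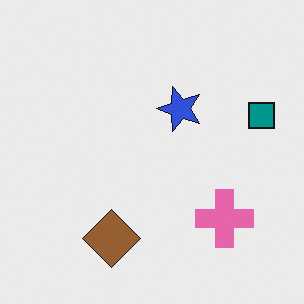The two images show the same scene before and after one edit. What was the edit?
Rotated 90° counter-clockwise.

The teal square sits in the bottom of the first image and the right of the second — consistent with a whole-image 90° counter-clockwise rotation.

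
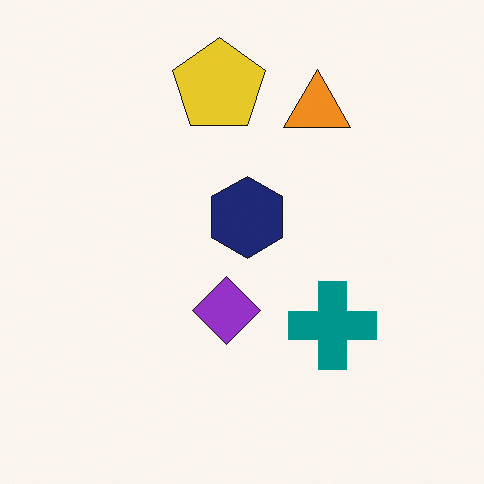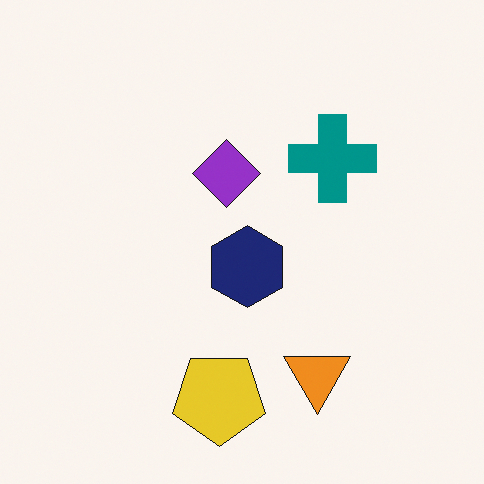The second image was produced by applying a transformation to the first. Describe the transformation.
Flipped vertically (top ↔ bottom).

The yellow pentagon is in the top of the first image and the bottom of the second — shapes on opposite sides of the horizontal midline have swapped in a mirror flip.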